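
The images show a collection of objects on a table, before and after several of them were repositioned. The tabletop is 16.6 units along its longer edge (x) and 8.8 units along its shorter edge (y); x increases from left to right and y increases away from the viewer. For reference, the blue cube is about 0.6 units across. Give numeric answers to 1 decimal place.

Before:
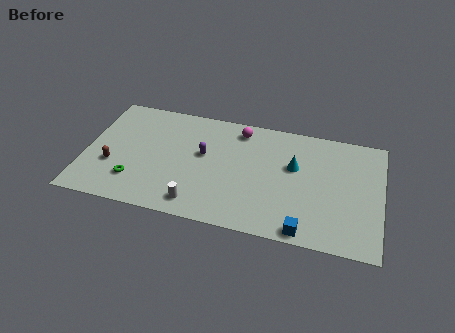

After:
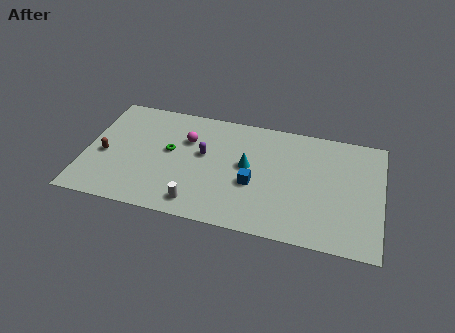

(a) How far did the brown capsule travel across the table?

0.9

The brown capsule moved from about (1.6, 3.1) to (1.1, 3.8), a distance of √(0.5² + 0.7²) ≈ 0.9.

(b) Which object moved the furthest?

the blue cube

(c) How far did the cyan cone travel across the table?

2.7

From (11.7, 5.4) to (9.1, 4.8), the cyan cone covered √(2.6² + 0.6²) ≈ 2.7 units.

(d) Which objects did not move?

the purple capsule and the white cylinder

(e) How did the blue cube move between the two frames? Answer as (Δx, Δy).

(-3.0, 2.7)

The blue cube started near (12.5, 0.8) and ended near (9.5, 3.5).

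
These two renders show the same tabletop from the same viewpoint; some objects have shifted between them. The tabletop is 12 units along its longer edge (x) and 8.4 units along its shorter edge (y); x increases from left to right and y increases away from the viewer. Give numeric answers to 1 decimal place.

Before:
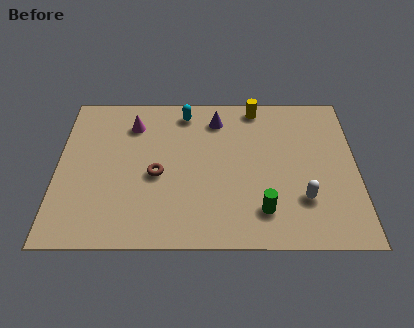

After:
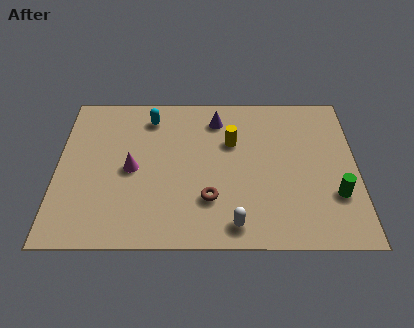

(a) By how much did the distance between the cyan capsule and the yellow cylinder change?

+0.7

Before: roughly 2.9 units apart; after: 3.6. That's 0.7 units further apart.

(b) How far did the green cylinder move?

3.0

The green cylinder moved from about (8.2, 1.8) to (11.1, 2.6), a distance of √(2.9² + 0.8²) ≈ 3.0.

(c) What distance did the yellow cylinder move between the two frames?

2.2

From (8.0, 7.5) to (7.0, 5.5), the yellow cylinder covered √(1.0² + 2.0²) ≈ 2.2 units.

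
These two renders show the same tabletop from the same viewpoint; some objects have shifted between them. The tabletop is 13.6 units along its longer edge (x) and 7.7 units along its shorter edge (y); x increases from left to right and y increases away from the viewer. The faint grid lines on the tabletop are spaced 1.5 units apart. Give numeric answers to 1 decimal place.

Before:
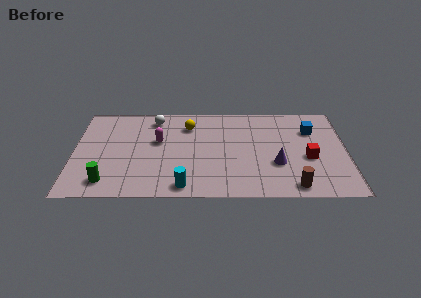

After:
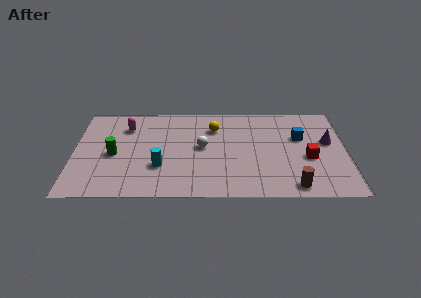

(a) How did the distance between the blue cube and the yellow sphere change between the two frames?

-1.8

The distance was about 6.2 in the first image and 4.4 in the second, so they moved 1.8 units closer together.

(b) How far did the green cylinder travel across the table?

2.2

The green cylinder moved from about (1.7, 1.3) to (2.0, 3.5), a distance of √(0.3² + 2.2²) ≈ 2.2.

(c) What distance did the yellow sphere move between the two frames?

1.3

The yellow sphere was near (5.7, 5.9) before and (7.0, 5.7) after, so it travelled √(1.3² + 0.2²) ≈ 1.3 units.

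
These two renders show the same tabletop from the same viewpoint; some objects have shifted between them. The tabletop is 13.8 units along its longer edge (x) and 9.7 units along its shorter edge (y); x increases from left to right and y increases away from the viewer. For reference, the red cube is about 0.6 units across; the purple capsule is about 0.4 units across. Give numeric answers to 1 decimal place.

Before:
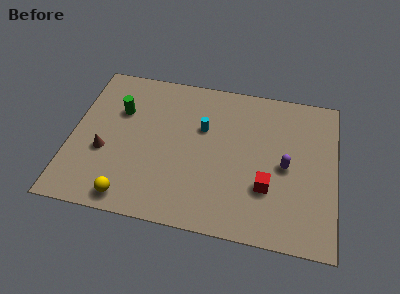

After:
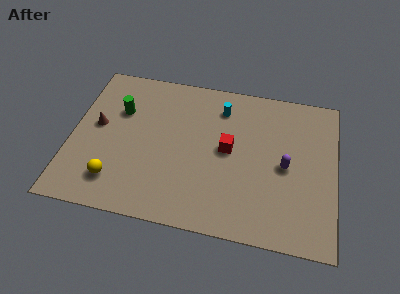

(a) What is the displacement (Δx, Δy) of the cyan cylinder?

(0.9, 1.5)

The cyan cylinder started near (6.8, 6.2) and ended near (7.7, 7.7).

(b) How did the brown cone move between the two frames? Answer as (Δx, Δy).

(-0.5, 1.6)

The brown cone started near (1.8, 3.7) and ended near (1.3, 5.3).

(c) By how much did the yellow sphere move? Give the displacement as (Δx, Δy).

(-0.8, 0.9)

The yellow sphere was at about (3.3, 1.1) and moved to about (2.5, 2.0).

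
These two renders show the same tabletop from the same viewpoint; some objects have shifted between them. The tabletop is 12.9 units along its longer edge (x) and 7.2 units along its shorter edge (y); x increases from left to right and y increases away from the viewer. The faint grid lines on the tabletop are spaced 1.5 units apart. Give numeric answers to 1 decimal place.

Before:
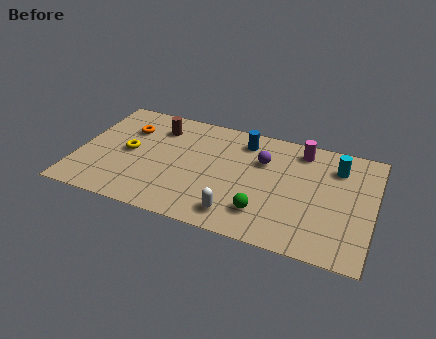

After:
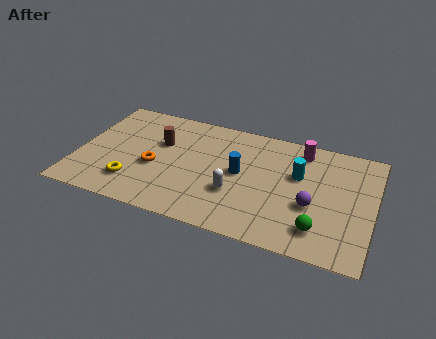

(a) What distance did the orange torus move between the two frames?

2.5

The orange torus was near (2.0, 5.1) before and (3.4, 3.0) after, so it travelled √(1.4² + 2.1²) ≈ 2.5 units.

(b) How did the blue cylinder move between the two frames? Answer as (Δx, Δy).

(0.0, -2.1)

From the two frames, the blue cylinder sits at roughly (7.1, 5.9) before and (7.1, 3.8) after.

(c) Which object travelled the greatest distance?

the purple sphere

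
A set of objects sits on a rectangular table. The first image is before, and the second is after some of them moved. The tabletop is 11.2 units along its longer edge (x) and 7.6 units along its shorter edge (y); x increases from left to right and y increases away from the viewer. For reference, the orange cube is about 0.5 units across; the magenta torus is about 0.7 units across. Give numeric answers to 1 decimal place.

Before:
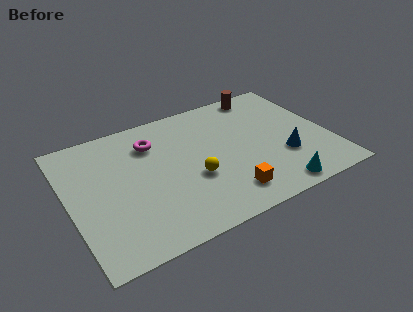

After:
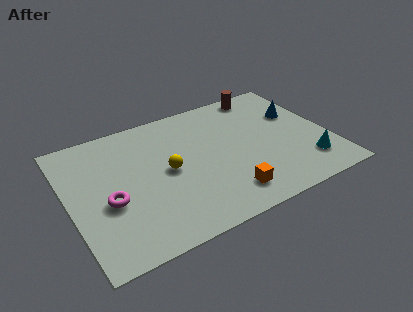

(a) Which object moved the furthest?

the magenta torus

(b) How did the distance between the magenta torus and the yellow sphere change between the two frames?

-0.4

Before: roughly 3.1 units apart; after: 2.7. That's 0.4 units closer together.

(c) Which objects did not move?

the orange cube and the brown cylinder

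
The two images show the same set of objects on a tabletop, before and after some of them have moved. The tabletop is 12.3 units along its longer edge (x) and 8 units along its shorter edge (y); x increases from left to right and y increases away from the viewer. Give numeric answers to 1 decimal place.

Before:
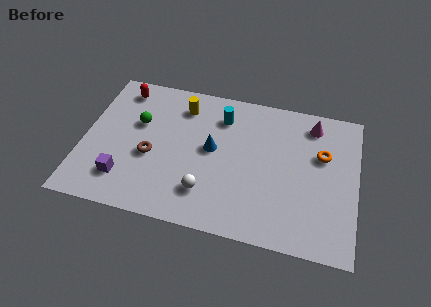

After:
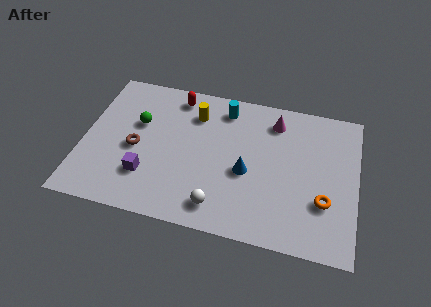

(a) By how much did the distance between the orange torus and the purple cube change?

-1.4

The distance was about 9.3 in the first image and 7.9 in the second, so they moved 1.4 units closer together.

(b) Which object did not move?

the green sphere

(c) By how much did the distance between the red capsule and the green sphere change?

+0.5

The distance was about 2.0 in the first image and 2.5 in the second, so they moved 0.5 units further apart.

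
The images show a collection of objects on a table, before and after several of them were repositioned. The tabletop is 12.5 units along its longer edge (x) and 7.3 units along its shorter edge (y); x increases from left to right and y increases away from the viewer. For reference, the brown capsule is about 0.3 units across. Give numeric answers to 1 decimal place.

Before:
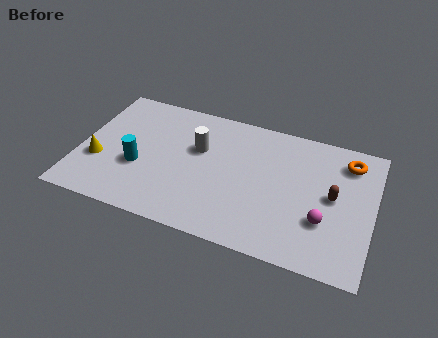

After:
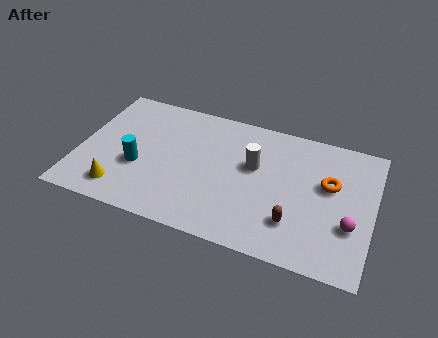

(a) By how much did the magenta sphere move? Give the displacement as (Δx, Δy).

(1.1, 0.1)

From the two frames, the magenta sphere sits at roughly (10.5, 2.4) before and (11.6, 2.5) after.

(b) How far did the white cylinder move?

2.4

From (5.0, 4.6) to (7.4, 4.4), the white cylinder covered √(2.4² + 0.2²) ≈ 2.4 units.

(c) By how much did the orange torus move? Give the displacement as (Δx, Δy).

(-0.7, -1.5)

The orange torus started near (11.3, 5.9) and ended near (10.6, 4.4).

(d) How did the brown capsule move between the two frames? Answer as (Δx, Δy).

(-1.5, -1.9)

The brown capsule started near (10.8, 3.8) and ended near (9.3, 1.9).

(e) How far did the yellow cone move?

1.7

The yellow cone moved from about (0.9, 2.6) to (2.0, 1.3), a distance of √(1.1² + 1.3²) ≈ 1.7.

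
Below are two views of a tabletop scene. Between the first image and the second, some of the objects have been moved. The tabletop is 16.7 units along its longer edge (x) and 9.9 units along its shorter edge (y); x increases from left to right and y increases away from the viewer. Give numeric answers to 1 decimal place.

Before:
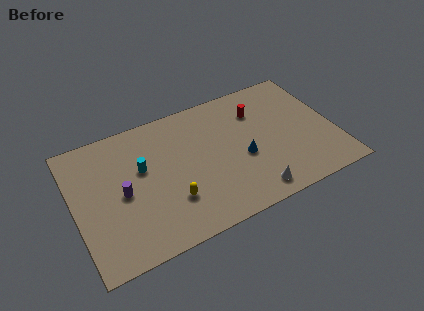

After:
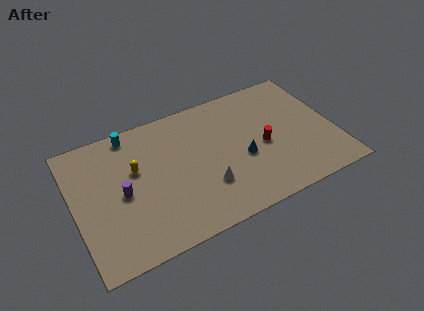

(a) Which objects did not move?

the blue cone and the purple cylinder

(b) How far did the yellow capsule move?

3.7

The yellow capsule was near (5.9, 2.9) before and (4.0, 6.1) after, so it travelled √(1.9² + 3.2²) ≈ 3.7 units.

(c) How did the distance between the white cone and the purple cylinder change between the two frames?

-3.1

They were about 8.6 units apart before and 5.5 after — 3.1 units closer together.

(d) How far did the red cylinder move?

2.8

The red cylinder moved from about (12.1, 7.3) to (12.1, 4.5), a distance of √(0.0² + 2.8²) ≈ 2.8.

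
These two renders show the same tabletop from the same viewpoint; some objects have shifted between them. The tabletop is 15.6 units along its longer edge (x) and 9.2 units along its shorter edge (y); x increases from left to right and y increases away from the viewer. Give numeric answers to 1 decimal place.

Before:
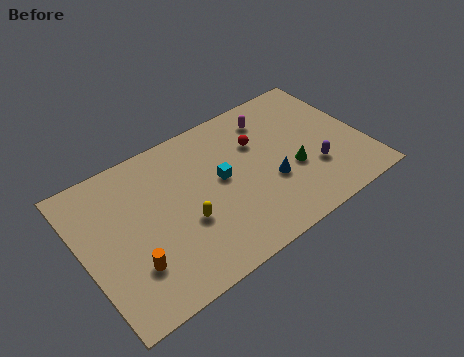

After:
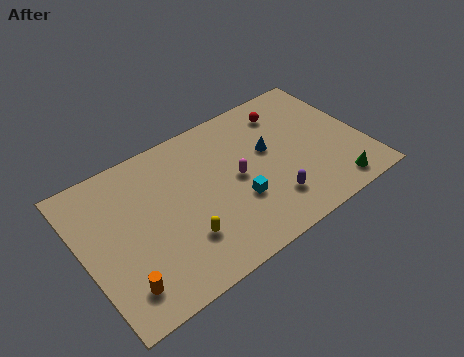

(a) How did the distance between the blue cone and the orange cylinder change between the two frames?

+1.7

Before: roughly 7.9 units apart; after: 9.6. That's 1.7 units further apart.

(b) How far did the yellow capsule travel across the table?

0.9

The yellow capsule was near (5.4, 3.5) before and (5.1, 2.6) after, so it travelled √(0.3² + 0.9²) ≈ 0.9 units.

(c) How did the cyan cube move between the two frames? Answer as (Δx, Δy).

(0.6, -1.8)

The cyan cube was at about (7.7, 5.0) and moved to about (8.3, 3.2).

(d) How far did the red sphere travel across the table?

2.2

The red sphere was near (10.0, 6.2) before and (11.9, 7.4) after, so it travelled √(1.9² + 1.2²) ≈ 2.2 units.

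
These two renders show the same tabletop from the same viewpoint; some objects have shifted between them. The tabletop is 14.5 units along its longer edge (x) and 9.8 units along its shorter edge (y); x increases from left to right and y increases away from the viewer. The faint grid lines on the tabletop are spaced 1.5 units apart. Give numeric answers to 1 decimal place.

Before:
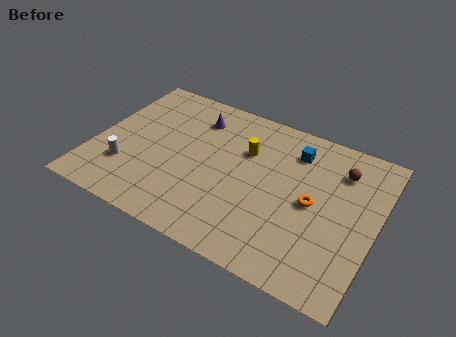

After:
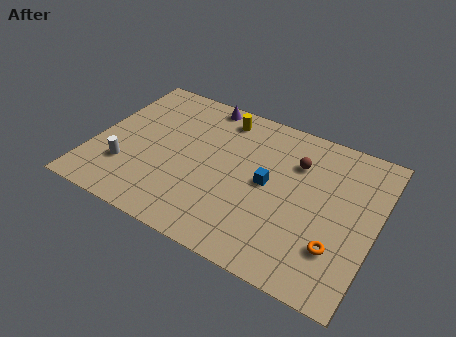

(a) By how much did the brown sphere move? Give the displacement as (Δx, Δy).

(-2.2, -0.5)

From the two frames, the brown sphere sits at roughly (12.4, 7.5) before and (10.2, 7.0) after.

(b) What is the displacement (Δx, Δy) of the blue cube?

(-1.0, -2.7)

From the two frames, the blue cube sits at roughly (10.0, 7.7) before and (9.0, 5.0) after.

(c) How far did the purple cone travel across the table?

1.2

The purple cone was near (4.8, 7.7) before and (5.0, 8.9) after, so it travelled √(0.2² + 1.2²) ≈ 1.2 units.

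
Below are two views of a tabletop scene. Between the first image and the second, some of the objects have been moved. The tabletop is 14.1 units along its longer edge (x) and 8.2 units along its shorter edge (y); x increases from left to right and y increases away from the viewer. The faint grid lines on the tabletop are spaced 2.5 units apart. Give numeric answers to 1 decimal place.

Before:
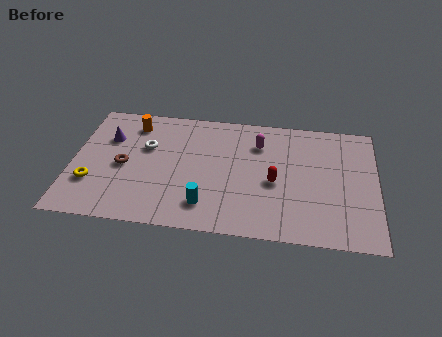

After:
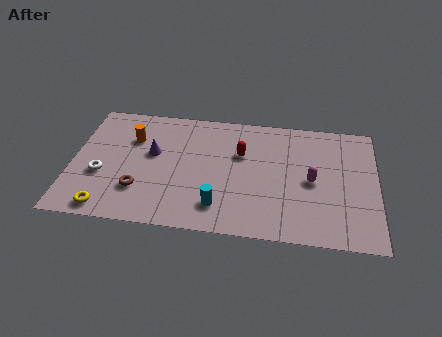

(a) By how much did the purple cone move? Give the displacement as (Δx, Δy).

(2.1, -0.8)

From the two frames, the purple cone sits at roughly (1.6, 5.6) before and (3.7, 4.8) after.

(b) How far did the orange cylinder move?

1.0

From (2.7, 6.7) to (2.7, 5.7), the orange cylinder covered √(0.0² + 1.0²) ≈ 1.0 units.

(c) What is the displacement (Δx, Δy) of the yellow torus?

(0.8, -1.6)

The yellow torus started near (1.0, 2.5) and ended near (1.8, 0.9).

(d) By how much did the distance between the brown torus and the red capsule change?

-1.5

Before: roughly 7.0 units apart; after: 5.5. That's 1.5 units closer together.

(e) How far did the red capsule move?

2.3

The red capsule was near (9.4, 3.6) before and (7.8, 5.3) after, so it travelled √(1.6² + 1.7²) ≈ 2.3 units.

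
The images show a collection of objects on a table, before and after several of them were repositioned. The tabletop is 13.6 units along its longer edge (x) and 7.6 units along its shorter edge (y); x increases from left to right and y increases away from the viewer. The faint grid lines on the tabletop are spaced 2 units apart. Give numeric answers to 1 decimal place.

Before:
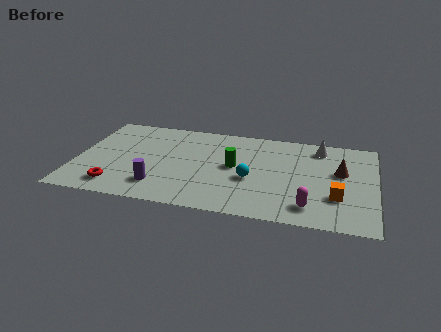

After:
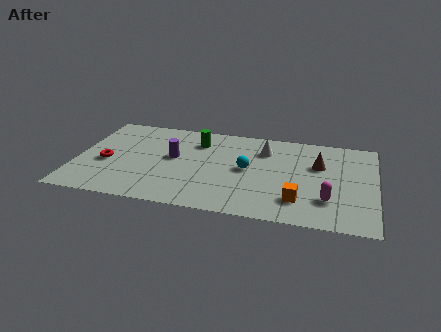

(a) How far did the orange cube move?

1.8

The orange cube was near (11.9, 2.4) before and (10.2, 1.8) after, so it travelled √(1.7² + 0.6²) ≈ 1.8 units.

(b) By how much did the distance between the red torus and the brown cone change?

-0.8

The distance was about 10.5 in the first image and 9.7 in the second, so they moved 0.8 units closer together.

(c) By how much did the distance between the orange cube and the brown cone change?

+1.1

Before: roughly 2.1 units apart; after: 3.2. That's 1.1 units further apart.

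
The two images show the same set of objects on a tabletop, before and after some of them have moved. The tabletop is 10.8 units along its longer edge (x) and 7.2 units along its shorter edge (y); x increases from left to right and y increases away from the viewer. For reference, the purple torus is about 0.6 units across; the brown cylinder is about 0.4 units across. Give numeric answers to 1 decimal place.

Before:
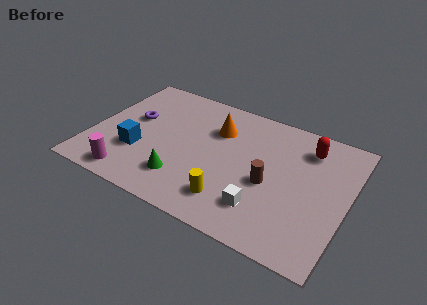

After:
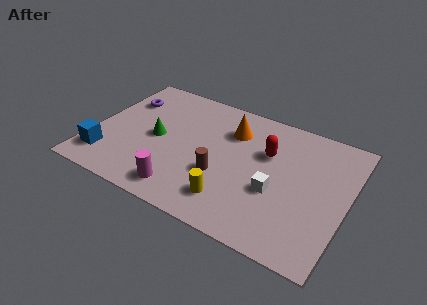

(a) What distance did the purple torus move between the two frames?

1.2

The purple torus was near (1.6, 4.2) before and (1.0, 5.2) after, so it travelled √(0.6² + 1.0²) ≈ 1.2 units.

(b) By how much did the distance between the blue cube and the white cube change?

+1.8

The distance was about 5.4 in the first image and 7.2 in the second, so they moved 1.8 units further apart.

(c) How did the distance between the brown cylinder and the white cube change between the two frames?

+0.9

They were about 1.4 units apart before and 2.3 after — 0.9 units further apart.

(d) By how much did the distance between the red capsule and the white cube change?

-2.2

Before: roughly 4.2 units apart; after: 2.0. That's 2.2 units closer together.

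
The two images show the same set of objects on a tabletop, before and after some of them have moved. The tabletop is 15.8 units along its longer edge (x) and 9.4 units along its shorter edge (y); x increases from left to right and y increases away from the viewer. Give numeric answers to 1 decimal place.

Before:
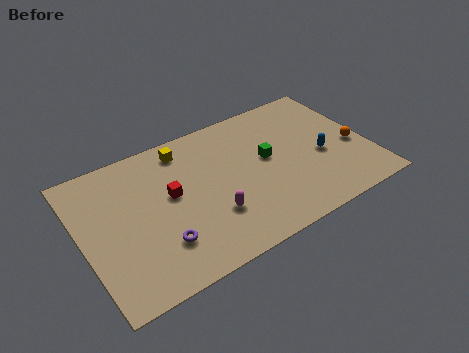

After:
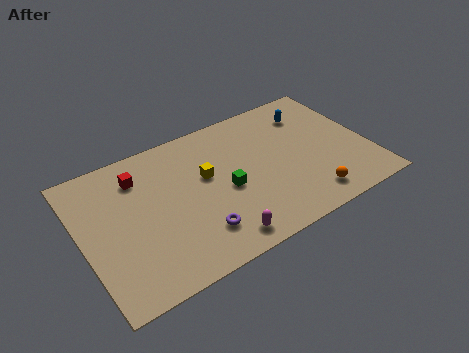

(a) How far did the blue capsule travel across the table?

3.3

The blue capsule was near (13.2, 4.0) before and (13.1, 7.3) after, so it travelled √(0.1² + 3.3²) ≈ 3.3 units.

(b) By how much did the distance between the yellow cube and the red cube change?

+1.0

Before: roughly 2.9 units apart; after: 3.9. That's 1.0 units further apart.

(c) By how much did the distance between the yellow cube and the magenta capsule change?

-0.8

The distance was about 5.2 in the first image and 4.4 in the second, so they moved 0.8 units closer together.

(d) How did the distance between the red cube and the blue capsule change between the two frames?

+1.3

The distance was about 8.4 in the first image and 9.7 in the second, so they moved 1.3 units further apart.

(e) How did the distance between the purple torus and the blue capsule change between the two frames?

-0.6

Before: roughly 9.4 units apart; after: 8.8. That's 0.6 units closer together.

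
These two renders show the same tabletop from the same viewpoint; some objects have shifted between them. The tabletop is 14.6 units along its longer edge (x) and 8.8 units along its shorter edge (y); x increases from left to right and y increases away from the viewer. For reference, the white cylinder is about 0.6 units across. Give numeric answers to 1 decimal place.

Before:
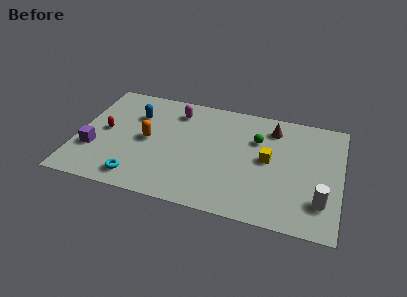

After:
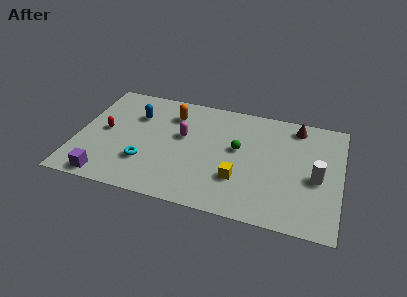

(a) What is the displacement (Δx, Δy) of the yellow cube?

(-1.5, -1.9)

The yellow cube started near (10.6, 4.6) and ended near (9.1, 2.7).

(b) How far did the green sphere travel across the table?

1.4

The green sphere moved from about (9.9, 6.0) to (8.9, 5.0), a distance of √(1.0² + 1.0²) ≈ 1.4.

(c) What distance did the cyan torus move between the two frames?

1.3

The cyan torus was near (3.6, 1.3) before and (3.9, 2.6) after, so it travelled √(0.3² + 1.3²) ≈ 1.3 units.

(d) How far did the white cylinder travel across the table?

1.7

The white cylinder moved from about (13.6, 2.2) to (13.3, 3.9), a distance of √(0.3² + 1.7²) ≈ 1.7.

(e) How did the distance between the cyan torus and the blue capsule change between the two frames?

-1.2

Before: roughly 4.9 units apart; after: 3.7. That's 1.2 units closer together.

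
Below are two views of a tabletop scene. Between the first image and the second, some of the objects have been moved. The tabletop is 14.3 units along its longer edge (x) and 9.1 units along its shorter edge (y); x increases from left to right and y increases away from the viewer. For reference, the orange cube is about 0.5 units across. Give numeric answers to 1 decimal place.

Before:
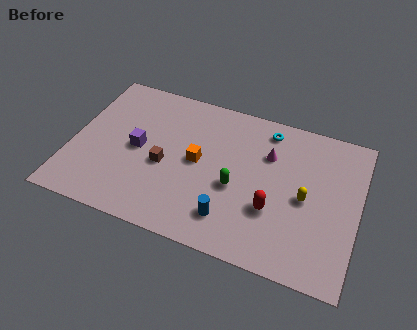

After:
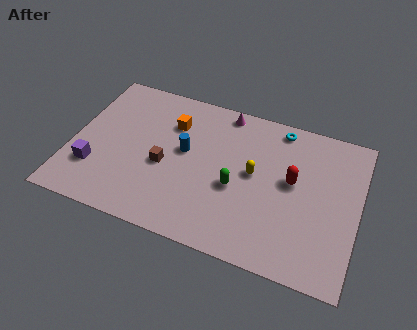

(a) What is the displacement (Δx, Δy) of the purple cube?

(-2.0, -1.9)

The purple cube started near (3.3, 4.5) and ended near (1.3, 2.6).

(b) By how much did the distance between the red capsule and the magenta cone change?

+1.6

They were about 3.2 units apart before and 4.8 after — 1.6 units further apart.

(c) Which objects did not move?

the brown cube and the green capsule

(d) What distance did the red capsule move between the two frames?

2.2

From (10.2, 3.1) to (11.0, 5.1), the red capsule covered √(0.8² + 2.0²) ≈ 2.2 units.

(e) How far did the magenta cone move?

3.1

The magenta cone was near (9.7, 6.3) before and (7.3, 8.2) after, so it travelled √(2.4² + 1.9²) ≈ 3.1 units.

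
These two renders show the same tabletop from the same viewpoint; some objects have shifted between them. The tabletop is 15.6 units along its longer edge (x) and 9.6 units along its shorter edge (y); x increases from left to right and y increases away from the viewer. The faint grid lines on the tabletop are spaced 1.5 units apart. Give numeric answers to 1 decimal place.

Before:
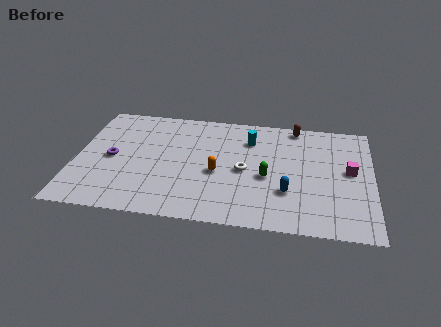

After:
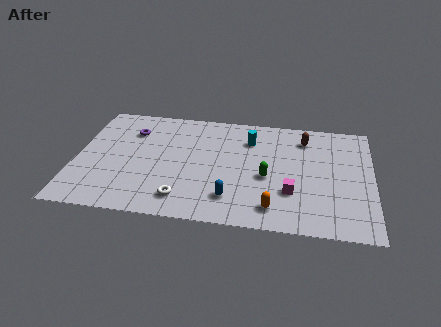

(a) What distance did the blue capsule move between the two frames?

3.0

The blue capsule moved from about (11.2, 3.0) to (8.3, 2.1), a distance of √(2.9² + 0.9²) ≈ 3.0.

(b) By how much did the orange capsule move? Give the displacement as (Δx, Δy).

(3.0, -2.5)

From the two frames, the orange capsule sits at roughly (7.5, 4.1) before and (10.5, 1.6) after.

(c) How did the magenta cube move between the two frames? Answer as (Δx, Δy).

(-3.0, -2.2)

The magenta cube started near (14.4, 5.2) and ended near (11.4, 3.0).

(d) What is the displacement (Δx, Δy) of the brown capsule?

(0.5, -1.0)

The brown capsule started near (11.5, 8.7) and ended near (12.0, 7.7).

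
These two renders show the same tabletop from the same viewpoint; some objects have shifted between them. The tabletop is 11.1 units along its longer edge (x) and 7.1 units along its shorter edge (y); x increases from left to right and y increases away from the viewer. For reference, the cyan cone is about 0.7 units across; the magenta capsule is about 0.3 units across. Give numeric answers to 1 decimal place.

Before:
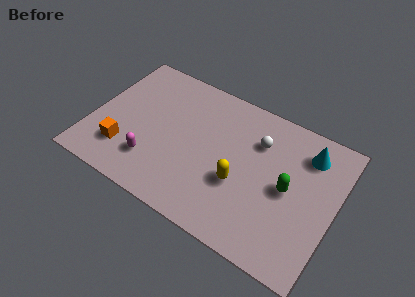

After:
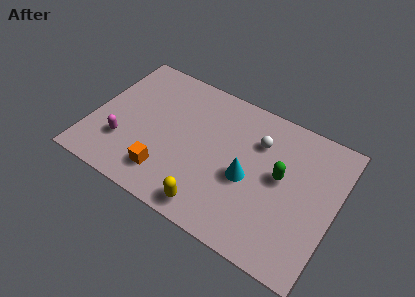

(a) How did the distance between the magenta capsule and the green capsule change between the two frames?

+1.0

Before: roughly 6.2 units apart; after: 7.2. That's 1.0 units further apart.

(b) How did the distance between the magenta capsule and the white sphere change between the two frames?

+1.0

Before: roughly 5.5 units apart; after: 6.5. That's 1.0 units further apart.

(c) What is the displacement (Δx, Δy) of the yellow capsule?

(-1.0, -1.8)

The yellow capsule started near (6.9, 2.7) and ended near (5.9, 0.9).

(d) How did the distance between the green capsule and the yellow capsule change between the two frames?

+1.8

Before: roughly 2.2 units apart; after: 4.0. That's 1.8 units further apart.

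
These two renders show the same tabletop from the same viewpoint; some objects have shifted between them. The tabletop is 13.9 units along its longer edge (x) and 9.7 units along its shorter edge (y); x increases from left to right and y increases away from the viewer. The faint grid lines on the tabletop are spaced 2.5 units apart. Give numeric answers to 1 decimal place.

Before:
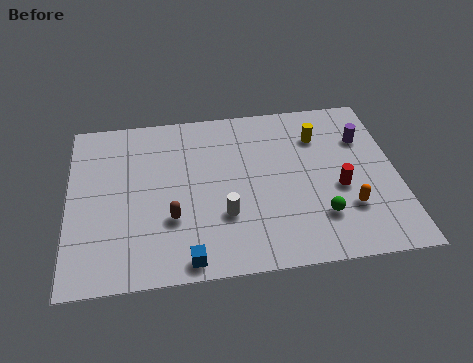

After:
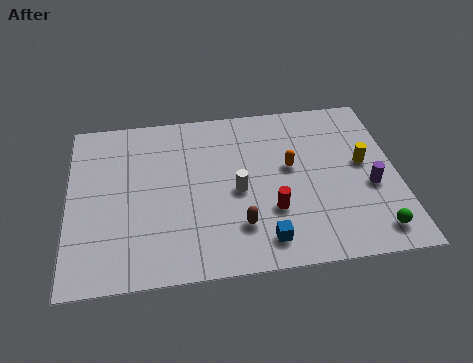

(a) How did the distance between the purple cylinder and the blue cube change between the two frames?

-4.5

Before: roughly 9.7 units apart; after: 5.2. That's 4.5 units closer together.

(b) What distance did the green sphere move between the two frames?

2.5

The green sphere was near (10.5, 2.5) before and (12.7, 1.4) after, so it travelled √(2.2² + 1.1²) ≈ 2.5 units.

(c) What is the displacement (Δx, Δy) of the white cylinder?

(0.6, 1.3)

From the two frames, the white cylinder sits at roughly (6.5, 3.1) before and (7.1, 4.4) after.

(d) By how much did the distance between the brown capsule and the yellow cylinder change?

-1.4

They were about 7.5 units apart before and 6.1 after — 1.4 units closer together.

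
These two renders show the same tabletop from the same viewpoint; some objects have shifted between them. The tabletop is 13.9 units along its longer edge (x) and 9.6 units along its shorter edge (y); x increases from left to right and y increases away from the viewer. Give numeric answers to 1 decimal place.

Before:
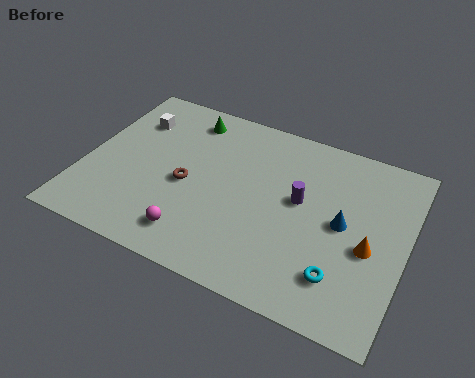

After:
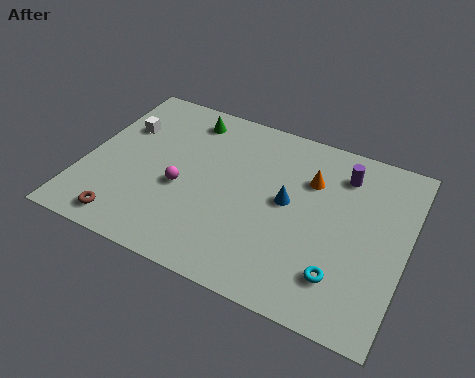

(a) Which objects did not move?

the green cone and the cyan torus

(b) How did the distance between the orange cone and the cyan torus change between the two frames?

+2.7

They were about 2.1 units apart before and 4.8 after — 2.7 units further apart.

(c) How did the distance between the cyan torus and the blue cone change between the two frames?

+1.2

The distance was about 2.7 in the first image and 3.9 in the second, so they moved 1.2 units further apart.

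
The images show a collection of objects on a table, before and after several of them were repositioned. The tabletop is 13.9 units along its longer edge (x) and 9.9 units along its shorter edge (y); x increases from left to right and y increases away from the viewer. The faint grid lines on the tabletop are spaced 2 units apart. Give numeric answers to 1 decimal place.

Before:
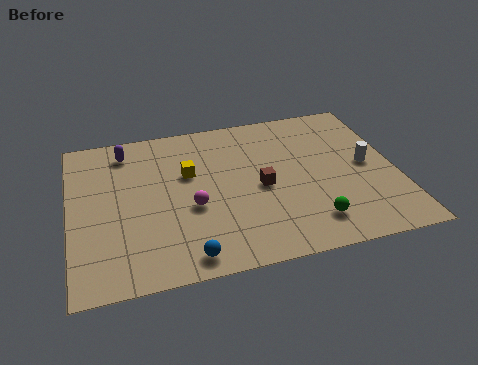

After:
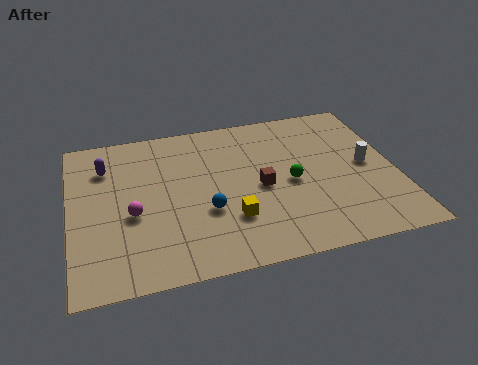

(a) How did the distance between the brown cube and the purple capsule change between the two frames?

+0.4

The distance was about 6.7 in the first image and 7.1 in the second, so they moved 0.4 units further apart.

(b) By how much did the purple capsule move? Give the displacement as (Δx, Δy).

(-0.9, -0.9)

The purple capsule was at about (2.5, 8.3) and moved to about (1.6, 7.4).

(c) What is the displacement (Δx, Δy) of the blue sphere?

(1.0, 2.5)

From the two frames, the blue sphere sits at roughly (4.7, 1.1) before and (5.7, 3.6) after.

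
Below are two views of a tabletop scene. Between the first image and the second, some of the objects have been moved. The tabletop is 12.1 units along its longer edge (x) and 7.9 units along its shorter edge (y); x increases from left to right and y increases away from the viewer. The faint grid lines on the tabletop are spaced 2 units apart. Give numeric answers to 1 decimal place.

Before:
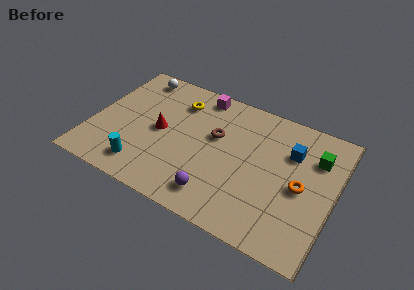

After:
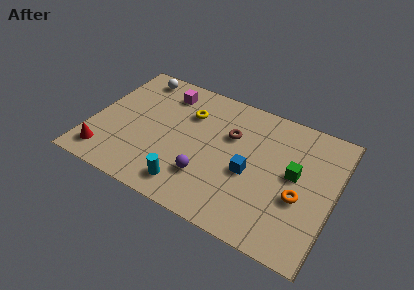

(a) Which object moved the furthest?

the red cone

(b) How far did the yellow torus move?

0.8

The yellow torus moved from about (4.0, 6.1) to (4.6, 5.6), a distance of √(0.6² + 0.5²) ≈ 0.8.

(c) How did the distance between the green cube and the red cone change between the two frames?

+1.8

They were about 7.8 units apart before and 9.6 after — 1.8 units further apart.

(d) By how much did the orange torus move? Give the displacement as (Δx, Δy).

(0.0, -0.6)

The orange torus was at about (10.5, 3.7) and moved to about (10.5, 3.1).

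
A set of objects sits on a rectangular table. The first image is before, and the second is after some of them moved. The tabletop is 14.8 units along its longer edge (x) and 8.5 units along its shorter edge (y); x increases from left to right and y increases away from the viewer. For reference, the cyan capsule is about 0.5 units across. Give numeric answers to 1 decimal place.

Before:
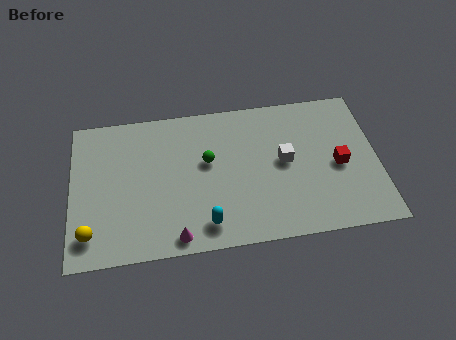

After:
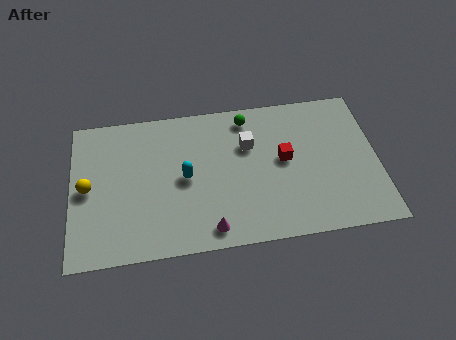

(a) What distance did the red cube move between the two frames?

2.7

The red cube was near (12.9, 3.9) before and (10.3, 4.6) after, so it travelled √(2.6² + 0.7²) ≈ 2.7 units.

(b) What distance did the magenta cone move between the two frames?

1.6

The magenta cone moved from about (5.0, 0.9) to (6.6, 1.1), a distance of √(1.6² + 0.2²) ≈ 1.6.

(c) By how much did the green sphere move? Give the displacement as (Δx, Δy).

(2.0, 2.3)

The green sphere started near (6.6, 5.0) and ended near (8.6, 7.3).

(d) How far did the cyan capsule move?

2.9

The cyan capsule moved from about (6.4, 1.4) to (5.5, 4.2), a distance of √(0.9² + 2.8²) ≈ 2.9.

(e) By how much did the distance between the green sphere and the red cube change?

-3.2

They were about 6.4 units apart before and 3.2 after — 3.2 units closer together.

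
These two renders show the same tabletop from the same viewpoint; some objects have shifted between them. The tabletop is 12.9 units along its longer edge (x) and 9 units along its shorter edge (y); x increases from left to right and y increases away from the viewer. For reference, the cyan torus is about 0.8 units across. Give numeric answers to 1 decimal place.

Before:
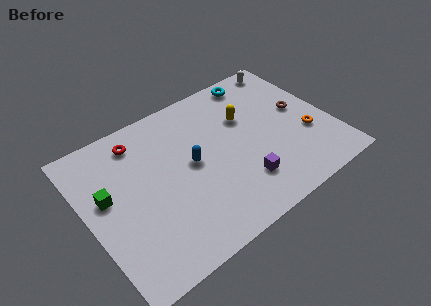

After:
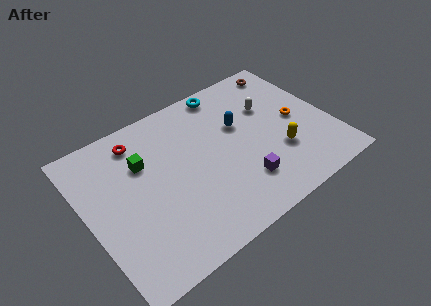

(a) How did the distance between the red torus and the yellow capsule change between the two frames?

+2.4

They were about 5.7 units apart before and 8.1 after — 2.4 units further apart.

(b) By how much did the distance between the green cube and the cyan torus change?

-3.8

They were about 9.1 units apart before and 5.3 after — 3.8 units closer together.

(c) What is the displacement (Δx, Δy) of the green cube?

(2.1, 0.9)

The green cube started near (1.1, 5.2) and ended near (3.2, 6.1).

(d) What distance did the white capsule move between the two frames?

2.7

From (11.6, 8.1) to (10.0, 5.9), the white capsule covered √(1.6² + 2.2²) ≈ 2.7 units.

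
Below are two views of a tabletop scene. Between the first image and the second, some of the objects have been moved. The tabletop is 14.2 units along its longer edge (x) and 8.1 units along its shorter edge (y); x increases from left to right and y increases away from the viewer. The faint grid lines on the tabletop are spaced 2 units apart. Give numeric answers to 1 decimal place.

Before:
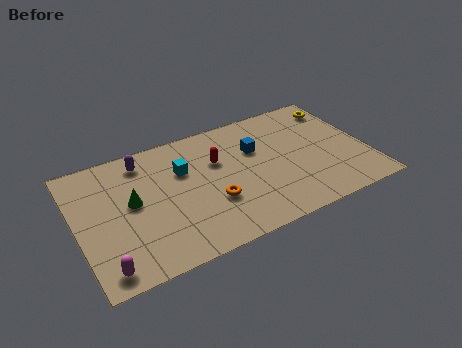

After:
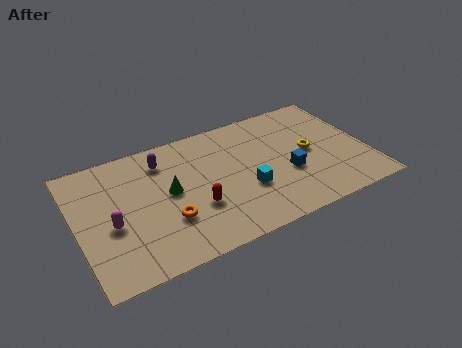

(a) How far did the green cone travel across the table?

1.8

The green cone was near (2.7, 4.4) before and (4.5, 4.3) after, so it travelled √(1.8² + 0.1²) ≈ 1.8 units.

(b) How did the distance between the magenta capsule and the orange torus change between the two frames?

-3.0

The distance was about 5.7 in the first image and 2.7 in the second, so they moved 3.0 units closer together.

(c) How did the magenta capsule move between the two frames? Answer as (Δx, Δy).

(0.6, 2.4)

The magenta capsule was at about (1.0, 1.0) and moved to about (1.6, 3.4).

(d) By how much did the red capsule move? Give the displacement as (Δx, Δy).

(-1.4, -2.5)

The red capsule started near (7.0, 5.3) and ended near (5.6, 2.8).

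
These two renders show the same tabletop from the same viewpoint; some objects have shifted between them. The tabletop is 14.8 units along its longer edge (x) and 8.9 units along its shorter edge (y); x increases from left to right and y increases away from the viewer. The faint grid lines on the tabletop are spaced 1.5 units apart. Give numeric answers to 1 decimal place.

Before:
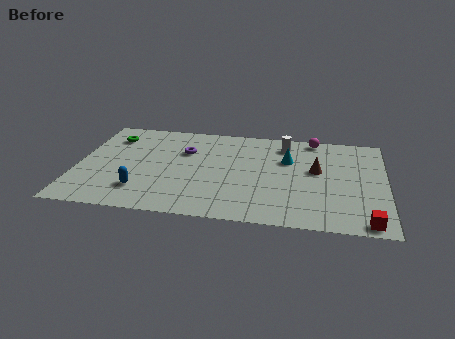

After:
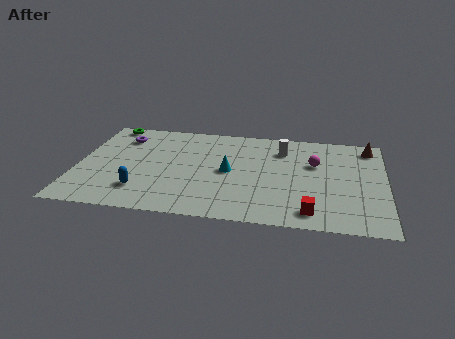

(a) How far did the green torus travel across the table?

1.2

From (1.5, 6.9) to (1.3, 8.1), the green torus covered √(0.2² + 1.2²) ≈ 1.2 units.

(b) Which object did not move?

the blue capsule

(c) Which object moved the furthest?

the brown cone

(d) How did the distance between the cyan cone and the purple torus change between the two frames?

+0.9

Before: roughly 5.0 units apart; after: 5.9. That's 0.9 units further apart.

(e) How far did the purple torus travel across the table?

3.2

The purple torus moved from about (5.1, 6.0) to (2.0, 6.9), a distance of √(3.1² + 0.9²) ≈ 3.2.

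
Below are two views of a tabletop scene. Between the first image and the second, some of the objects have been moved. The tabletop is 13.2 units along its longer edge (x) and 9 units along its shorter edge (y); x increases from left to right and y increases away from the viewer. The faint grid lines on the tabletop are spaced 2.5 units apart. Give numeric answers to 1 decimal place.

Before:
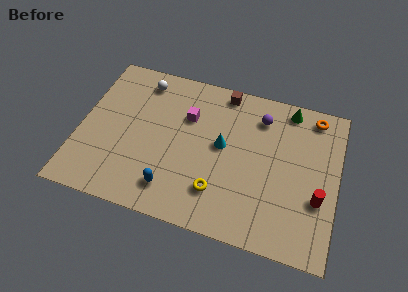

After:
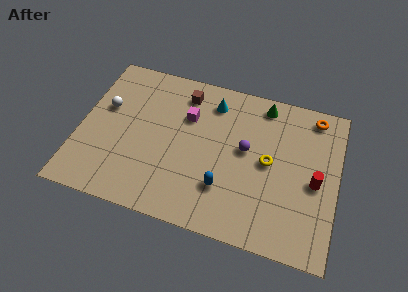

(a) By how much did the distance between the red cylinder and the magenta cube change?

-0.5

The distance was about 7.5 in the first image and 7.0 in the second, so they moved 0.5 units closer together.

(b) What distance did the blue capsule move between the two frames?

2.7

The blue capsule was near (5.0, 1.7) before and (7.6, 2.5) after, so it travelled √(2.6² + 0.8²) ≈ 2.7 units.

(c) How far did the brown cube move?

2.1

From (7.1, 8.1) to (5.1, 7.4), the brown cube covered √(2.0² + 0.7²) ≈ 2.1 units.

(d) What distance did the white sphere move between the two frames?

2.7

The white sphere moved from about (2.9, 7.6) to (1.2, 5.5), a distance of √(1.7² + 2.1²) ≈ 2.7.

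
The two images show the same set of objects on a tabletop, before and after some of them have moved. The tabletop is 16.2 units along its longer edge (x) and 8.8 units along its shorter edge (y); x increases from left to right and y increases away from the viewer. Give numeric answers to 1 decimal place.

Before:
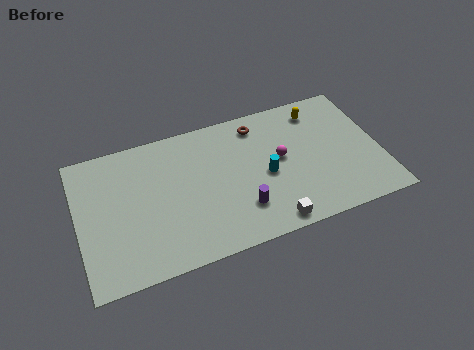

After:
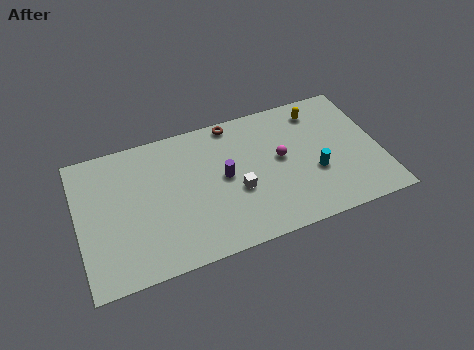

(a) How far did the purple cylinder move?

2.4

The purple cylinder was near (8.5, 2.3) before and (7.8, 4.6) after, so it travelled √(0.7² + 2.3²) ≈ 2.4 units.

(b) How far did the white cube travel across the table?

3.0

The white cube was near (9.9, 0.9) before and (8.4, 3.5) after, so it travelled √(1.5² + 2.6²) ≈ 3.0 units.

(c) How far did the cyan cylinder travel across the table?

2.7

The cyan cylinder was near (10.0, 4.0) before and (12.6, 3.3) after, so it travelled √(2.6² + 0.7²) ≈ 2.7 units.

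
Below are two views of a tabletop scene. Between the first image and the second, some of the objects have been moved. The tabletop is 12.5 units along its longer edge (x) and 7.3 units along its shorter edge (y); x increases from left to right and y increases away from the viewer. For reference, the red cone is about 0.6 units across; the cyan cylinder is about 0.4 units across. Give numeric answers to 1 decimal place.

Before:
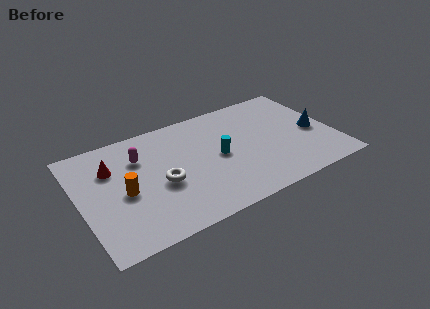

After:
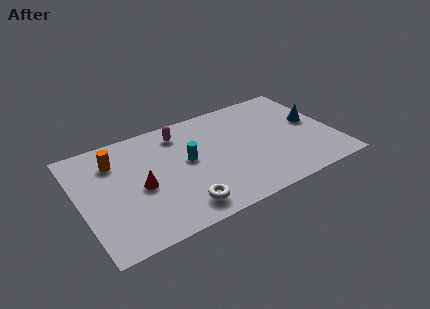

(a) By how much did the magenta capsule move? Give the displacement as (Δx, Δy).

(2.1, 0.8)

The magenta capsule was at about (3.1, 5.2) and moved to about (5.2, 6.0).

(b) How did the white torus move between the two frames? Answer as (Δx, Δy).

(0.7, -1.9)

The white torus started near (3.9, 3.1) and ended near (4.6, 1.2).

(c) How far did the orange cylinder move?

2.2

The orange cylinder was near (2.1, 3.3) before and (1.9, 5.5) after, so it travelled √(0.2² + 2.2²) ≈ 2.2 units.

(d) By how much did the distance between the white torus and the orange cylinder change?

+3.3

They were about 1.8 units apart before and 5.1 after — 3.3 units further apart.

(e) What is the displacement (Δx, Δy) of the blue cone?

(0.0, 0.7)

The blue cone was at about (11.6, 3.3) and moved to about (11.6, 4.0).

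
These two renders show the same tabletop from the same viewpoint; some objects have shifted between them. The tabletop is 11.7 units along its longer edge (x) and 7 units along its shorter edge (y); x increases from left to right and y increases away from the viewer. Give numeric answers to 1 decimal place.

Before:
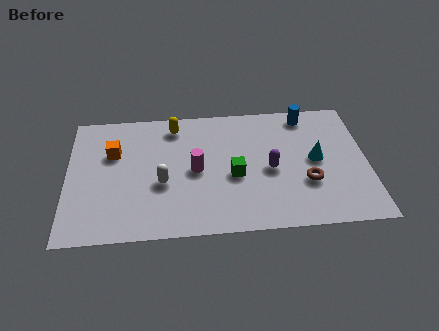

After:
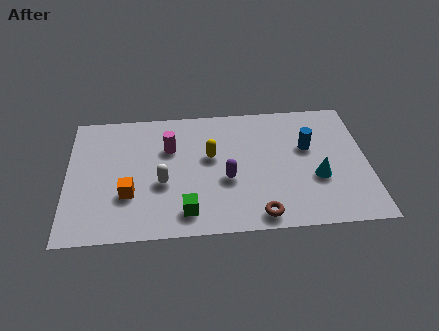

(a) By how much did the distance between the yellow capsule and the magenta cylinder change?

-0.9

They were about 2.6 units apart before and 1.7 after — 0.9 units closer together.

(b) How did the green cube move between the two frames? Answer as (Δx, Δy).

(-1.9, -1.8)

The green cube was at about (6.5, 3.0) and moved to about (4.6, 1.2).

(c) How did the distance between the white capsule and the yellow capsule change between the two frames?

-0.8

Before: roughly 3.1 units apart; after: 2.3. That's 0.8 units closer together.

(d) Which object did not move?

the white capsule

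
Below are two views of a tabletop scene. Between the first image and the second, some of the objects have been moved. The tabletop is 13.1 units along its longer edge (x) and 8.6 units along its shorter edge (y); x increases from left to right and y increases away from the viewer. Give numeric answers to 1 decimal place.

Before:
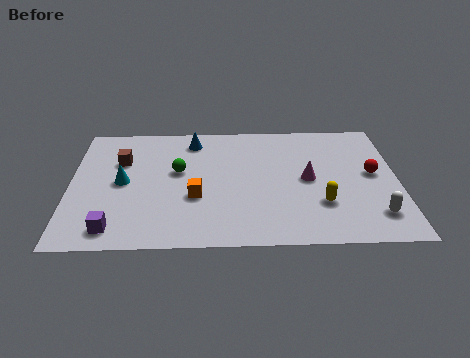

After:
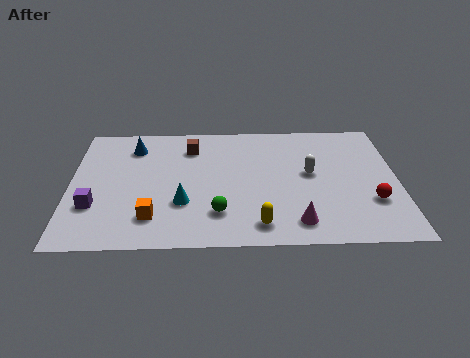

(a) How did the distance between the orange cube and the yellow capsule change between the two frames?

-0.8

Before: roughly 5.0 units apart; after: 4.2. That's 0.8 units closer together.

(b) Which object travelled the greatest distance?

the white capsule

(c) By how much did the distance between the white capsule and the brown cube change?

-5.7

The distance was about 10.9 in the first image and 5.2 in the second, so they moved 5.7 units closer together.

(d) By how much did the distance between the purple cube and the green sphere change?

+0.4

They were about 4.5 units apart before and 4.9 after — 0.4 units further apart.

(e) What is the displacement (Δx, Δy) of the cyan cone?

(2.4, -1.5)

The cyan cone started near (2.1, 4.3) and ended near (4.5, 2.8).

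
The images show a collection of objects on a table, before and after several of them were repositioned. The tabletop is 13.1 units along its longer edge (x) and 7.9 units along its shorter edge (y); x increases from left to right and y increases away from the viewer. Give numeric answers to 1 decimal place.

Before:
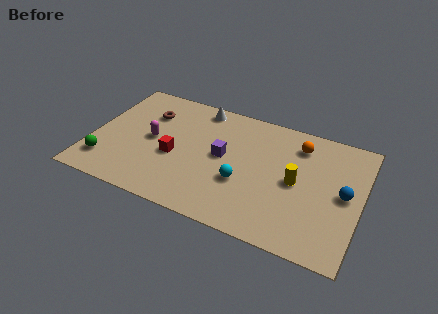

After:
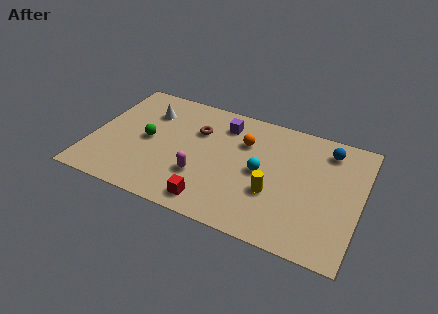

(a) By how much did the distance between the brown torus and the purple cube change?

-2.7

Before: roughly 4.2 units apart; after: 1.5. That's 2.7 units closer together.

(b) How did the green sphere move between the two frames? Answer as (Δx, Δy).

(1.8, 2.2)

The green sphere was at about (0.9, 1.7) and moved to about (2.7, 3.9).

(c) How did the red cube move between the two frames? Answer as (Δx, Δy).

(2.1, -2.2)

From the two frames, the red cube sits at roughly (4.1, 3.3) before and (6.2, 1.1) after.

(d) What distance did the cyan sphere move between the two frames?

1.3

The cyan sphere moved from about (7.5, 2.9) to (8.3, 3.9), a distance of √(0.8² + 1.0²) ≈ 1.3.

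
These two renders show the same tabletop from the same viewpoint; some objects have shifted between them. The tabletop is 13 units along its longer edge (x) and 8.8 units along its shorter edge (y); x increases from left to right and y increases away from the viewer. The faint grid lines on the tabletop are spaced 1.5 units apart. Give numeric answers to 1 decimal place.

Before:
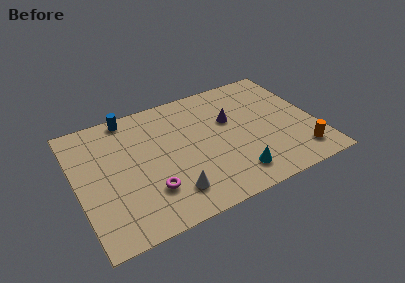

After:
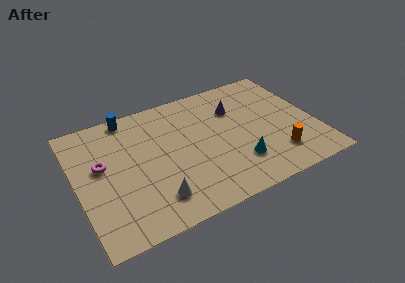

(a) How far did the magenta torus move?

3.5

From (3.7, 2.4) to (1.4, 5.1), the magenta torus covered √(2.3² + 2.7²) ≈ 3.5 units.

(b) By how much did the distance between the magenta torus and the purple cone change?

+1.9

The distance was about 5.7 in the first image and 7.6 in the second, so they moved 1.9 units further apart.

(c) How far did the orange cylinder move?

1.3

The orange cylinder was near (11.8, 1.6) before and (10.6, 2.0) after, so it travelled √(1.2² + 0.4²) ≈ 1.3 units.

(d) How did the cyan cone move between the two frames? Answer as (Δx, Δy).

(0.3, 0.7)

The cyan cone was at about (8.2, 1.6) and moved to about (8.5, 2.3).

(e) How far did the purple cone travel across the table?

0.8

The purple cone was near (8.5, 5.5) before and (8.9, 6.2) after, so it travelled √(0.4² + 0.7²) ≈ 0.8 units.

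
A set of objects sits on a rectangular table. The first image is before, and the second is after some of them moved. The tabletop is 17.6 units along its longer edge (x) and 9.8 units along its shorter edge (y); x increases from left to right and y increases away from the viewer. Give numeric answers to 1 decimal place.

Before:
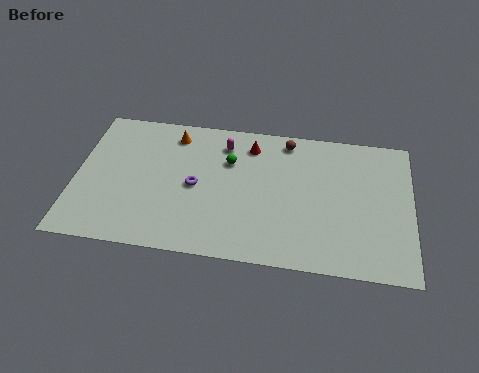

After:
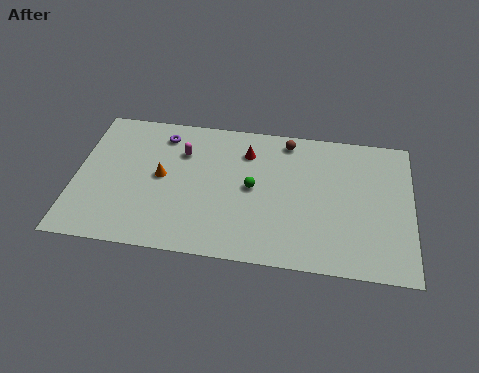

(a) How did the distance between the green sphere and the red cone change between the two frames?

+0.8

Before: roughly 1.7 units apart; after: 2.5. That's 0.8 units further apart.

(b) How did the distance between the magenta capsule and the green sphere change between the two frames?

+3.1

Before: roughly 1.2 units apart; after: 4.3. That's 3.1 units further apart.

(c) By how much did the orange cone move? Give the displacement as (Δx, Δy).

(-0.5, -3.1)

The orange cone was at about (5.0, 8.2) and moved to about (4.5, 5.1).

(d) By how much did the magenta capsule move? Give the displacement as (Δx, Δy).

(-2.2, -0.9)

From the two frames, the magenta capsule sits at roughly (7.7, 7.9) before and (5.5, 7.0) after.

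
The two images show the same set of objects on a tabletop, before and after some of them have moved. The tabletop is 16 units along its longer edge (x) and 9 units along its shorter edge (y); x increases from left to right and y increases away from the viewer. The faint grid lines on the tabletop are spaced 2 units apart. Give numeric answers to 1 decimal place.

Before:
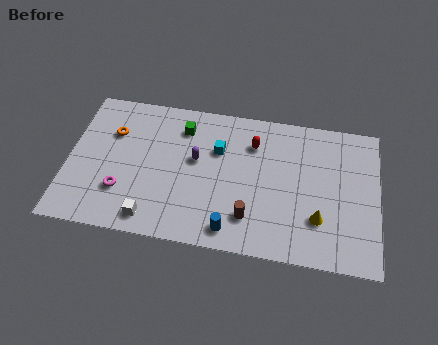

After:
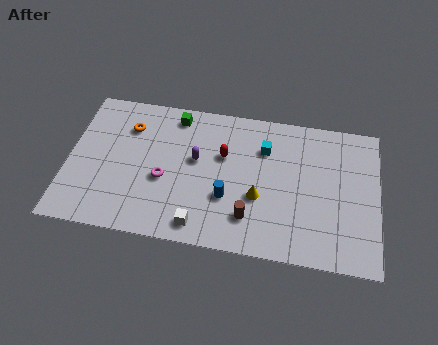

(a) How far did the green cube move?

0.8

The green cube was near (5.8, 7.1) before and (5.4, 7.8) after, so it travelled √(0.4² + 0.7²) ≈ 0.8 units.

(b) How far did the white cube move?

2.5

The white cube moved from about (4.5, 1.2) to (7.0, 1.2), a distance of √(2.5² + 0.0²) ≈ 2.5.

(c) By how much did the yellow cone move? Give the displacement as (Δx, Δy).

(-3.1, 0.8)

The yellow cone started near (13.0, 2.6) and ended near (9.9, 3.4).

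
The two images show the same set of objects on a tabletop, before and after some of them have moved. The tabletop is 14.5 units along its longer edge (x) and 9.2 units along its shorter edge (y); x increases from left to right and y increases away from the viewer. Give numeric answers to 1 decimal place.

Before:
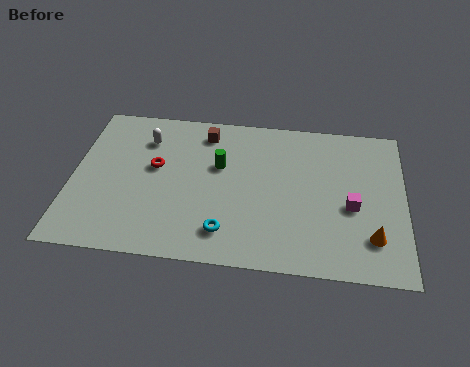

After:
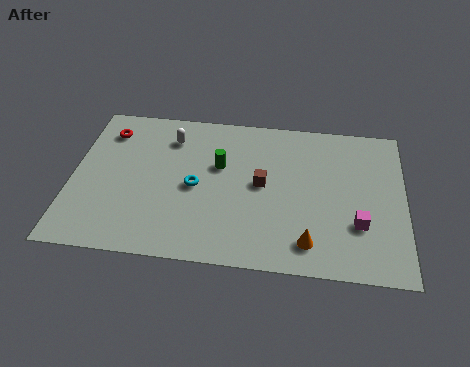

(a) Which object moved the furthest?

the brown cube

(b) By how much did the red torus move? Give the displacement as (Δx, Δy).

(-2.2, 2.0)

The red torus was at about (3.6, 5.3) and moved to about (1.4, 7.3).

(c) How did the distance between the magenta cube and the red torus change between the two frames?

+3.2

Before: roughly 8.7 units apart; after: 11.9. That's 3.2 units further apart.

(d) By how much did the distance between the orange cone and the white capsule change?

-2.7

They were about 11.1 units apart before and 8.4 after — 2.7 units closer together.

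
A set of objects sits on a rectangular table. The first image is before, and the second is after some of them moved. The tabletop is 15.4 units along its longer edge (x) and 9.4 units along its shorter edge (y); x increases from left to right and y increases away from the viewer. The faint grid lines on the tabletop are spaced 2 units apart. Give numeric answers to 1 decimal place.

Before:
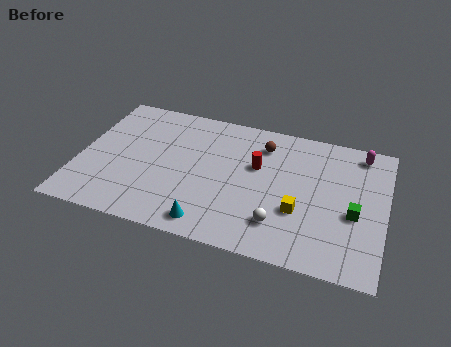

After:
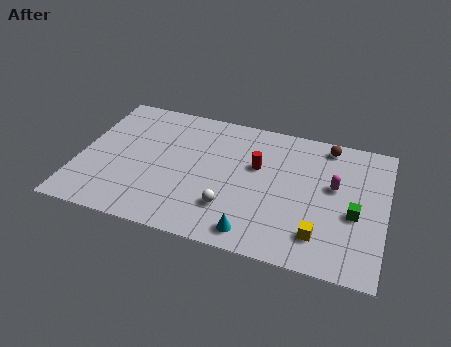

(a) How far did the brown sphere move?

3.3

From (9.1, 7.4) to (12.3, 8.3), the brown sphere covered √(3.2² + 0.9²) ≈ 3.3 units.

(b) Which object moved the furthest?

the brown sphere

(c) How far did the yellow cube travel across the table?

1.7

The yellow cube was near (11.2, 3.3) before and (12.3, 2.0) after, so it travelled √(1.1² + 1.3²) ≈ 1.7 units.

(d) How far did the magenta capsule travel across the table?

3.0

The magenta capsule was near (14.0, 8.2) before and (12.8, 5.5) after, so it travelled √(1.2² + 2.7²) ≈ 3.0 units.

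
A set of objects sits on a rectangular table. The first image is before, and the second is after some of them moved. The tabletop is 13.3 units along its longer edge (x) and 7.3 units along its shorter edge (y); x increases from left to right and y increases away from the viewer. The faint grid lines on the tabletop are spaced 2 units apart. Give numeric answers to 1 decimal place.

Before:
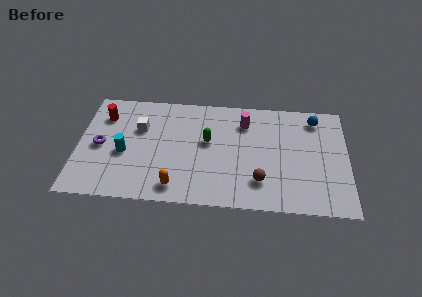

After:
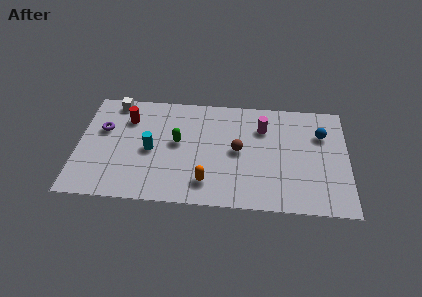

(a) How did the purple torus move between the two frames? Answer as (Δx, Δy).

(0.1, 1.1)

The purple torus was at about (1.1, 3.5) and moved to about (1.2, 4.6).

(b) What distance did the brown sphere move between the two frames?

2.2

The brown sphere was near (9.0, 1.8) before and (7.9, 3.7) after, so it travelled √(1.1² + 1.9²) ≈ 2.2 units.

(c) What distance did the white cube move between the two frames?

2.1

The white cube moved from about (3.0, 4.8) to (1.7, 6.5), a distance of √(1.3² + 1.7²) ≈ 2.1.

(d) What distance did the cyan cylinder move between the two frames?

1.3

The cyan cylinder moved from about (2.3, 3.1) to (3.6, 3.4), a distance of √(1.3² + 0.3²) ≈ 1.3.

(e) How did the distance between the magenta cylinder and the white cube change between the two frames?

+2.2

They were about 5.3 units apart before and 7.5 after — 2.2 units further apart.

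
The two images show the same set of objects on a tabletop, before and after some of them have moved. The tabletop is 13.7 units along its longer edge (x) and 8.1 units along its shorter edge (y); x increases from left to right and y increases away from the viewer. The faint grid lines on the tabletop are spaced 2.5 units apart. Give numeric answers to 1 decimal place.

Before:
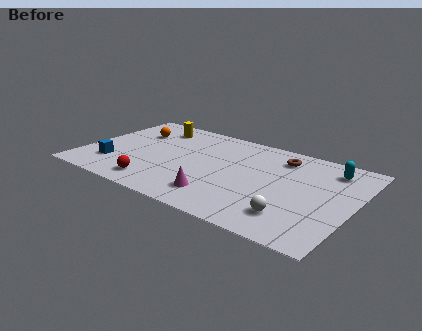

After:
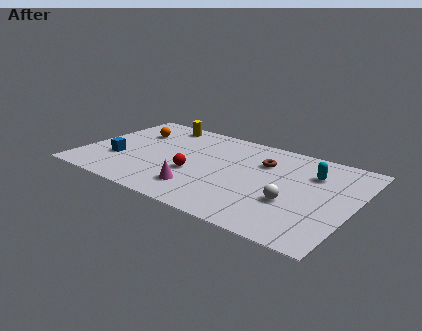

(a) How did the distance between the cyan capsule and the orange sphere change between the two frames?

-0.8

Before: roughly 10.1 units apart; after: 9.3. That's 0.8 units closer together.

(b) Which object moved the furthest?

the red sphere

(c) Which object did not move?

the orange sphere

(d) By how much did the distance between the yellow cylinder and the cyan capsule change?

-0.9

The distance was about 9.2 in the first image and 8.3 in the second, so they moved 0.9 units closer together.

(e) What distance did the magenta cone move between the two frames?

1.0

The magenta cone was near (7.3, 1.7) before and (6.3, 1.8) after, so it travelled √(1.0² + 0.1²) ≈ 1.0 units.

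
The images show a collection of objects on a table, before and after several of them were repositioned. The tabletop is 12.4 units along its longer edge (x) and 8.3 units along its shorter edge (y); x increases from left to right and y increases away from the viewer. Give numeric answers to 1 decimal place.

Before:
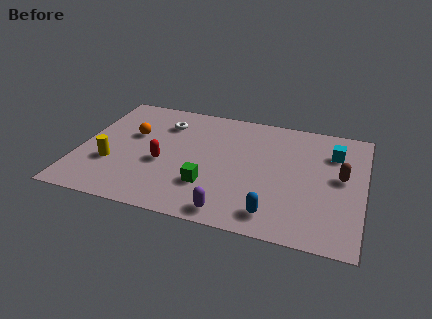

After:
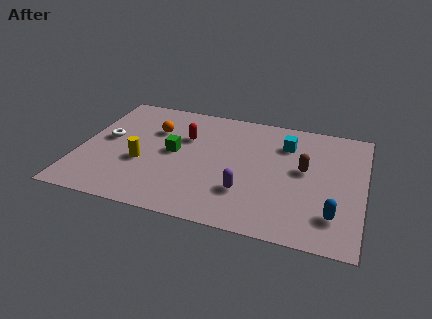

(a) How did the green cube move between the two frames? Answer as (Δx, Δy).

(-1.7, 1.9)

The green cube was at about (5.8, 2.4) and moved to about (4.1, 4.3).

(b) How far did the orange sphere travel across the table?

1.1

From (2.2, 5.1) to (3.1, 5.7), the orange sphere covered √(0.9² + 0.6²) ≈ 1.1 units.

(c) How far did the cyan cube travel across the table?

2.1

The cyan cube moved from about (11.0, 6.1) to (8.9, 6.2), a distance of √(2.1² + 0.1²) ≈ 2.1.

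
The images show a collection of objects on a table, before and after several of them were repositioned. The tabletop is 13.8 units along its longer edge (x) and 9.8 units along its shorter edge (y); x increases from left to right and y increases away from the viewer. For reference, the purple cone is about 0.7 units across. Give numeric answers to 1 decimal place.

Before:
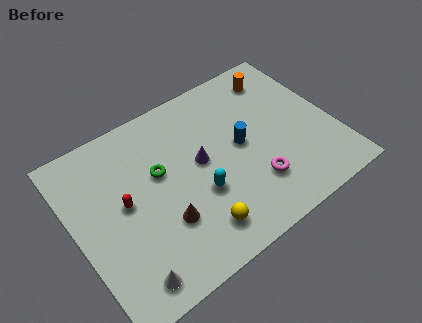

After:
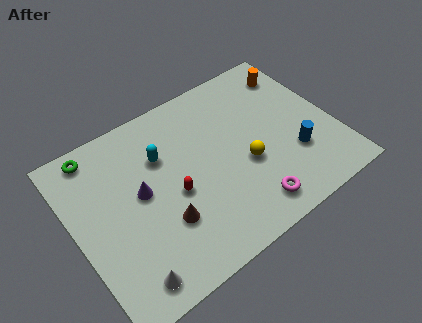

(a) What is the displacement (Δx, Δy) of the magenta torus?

(-0.5, -1.1)

The magenta torus started near (9.1, 2.6) and ended near (8.6, 1.5).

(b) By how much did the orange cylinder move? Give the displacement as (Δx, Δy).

(0.9, -0.2)

The orange cylinder was at about (11.6, 8.1) and moved to about (12.5, 7.9).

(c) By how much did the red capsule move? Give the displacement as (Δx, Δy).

(2.5, -0.9)

The red capsule started near (2.6, 5.2) and ended near (5.1, 4.3).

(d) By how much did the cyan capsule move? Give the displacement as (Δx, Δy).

(-1.4, 3.1)

The cyan capsule was at about (6.3, 3.6) and moved to about (4.9, 6.7).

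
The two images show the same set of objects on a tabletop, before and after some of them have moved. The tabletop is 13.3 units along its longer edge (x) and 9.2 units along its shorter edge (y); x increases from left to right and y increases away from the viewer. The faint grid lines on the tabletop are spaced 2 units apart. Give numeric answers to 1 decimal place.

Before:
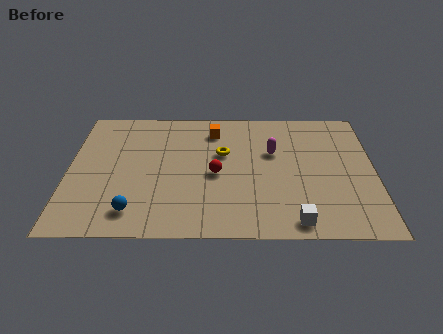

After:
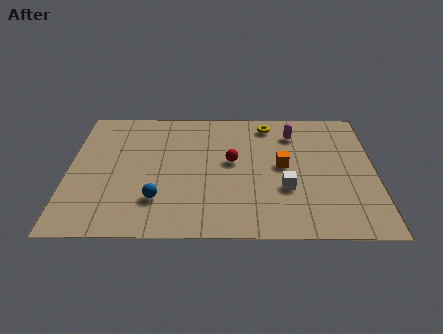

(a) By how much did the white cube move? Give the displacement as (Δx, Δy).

(-0.4, 2.2)

The white cube was at about (9.8, 1.0) and moved to about (9.4, 3.2).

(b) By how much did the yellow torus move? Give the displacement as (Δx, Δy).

(2.0, 2.2)

The yellow torus started near (6.7, 5.7) and ended near (8.7, 7.9).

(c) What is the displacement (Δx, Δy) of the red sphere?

(0.7, 0.9)

The red sphere was at about (6.4, 4.2) and moved to about (7.1, 5.1).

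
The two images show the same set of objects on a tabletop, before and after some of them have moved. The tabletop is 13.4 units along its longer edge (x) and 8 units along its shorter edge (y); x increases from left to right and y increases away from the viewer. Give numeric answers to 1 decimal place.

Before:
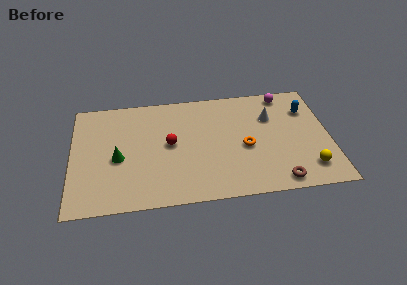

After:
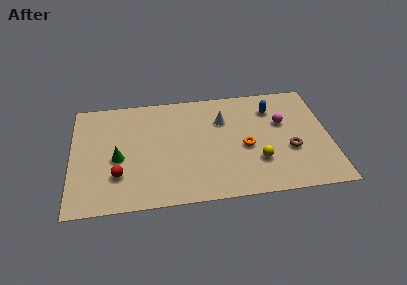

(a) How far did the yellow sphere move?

2.7

From (12.2, 1.6) to (9.6, 2.4), the yellow sphere covered √(2.6² + 0.8²) ≈ 2.7 units.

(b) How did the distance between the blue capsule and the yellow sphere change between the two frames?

-0.4

They were about 4.2 units apart before and 3.8 after — 0.4 units closer together.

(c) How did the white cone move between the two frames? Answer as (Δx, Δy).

(-2.5, 0.1)

From the two frames, the white cone sits at roughly (10.4, 5.5) before and (7.9, 5.6) after.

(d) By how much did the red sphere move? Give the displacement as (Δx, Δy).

(-2.7, -1.9)

The red sphere started near (5.1, 4.2) and ended near (2.4, 2.3).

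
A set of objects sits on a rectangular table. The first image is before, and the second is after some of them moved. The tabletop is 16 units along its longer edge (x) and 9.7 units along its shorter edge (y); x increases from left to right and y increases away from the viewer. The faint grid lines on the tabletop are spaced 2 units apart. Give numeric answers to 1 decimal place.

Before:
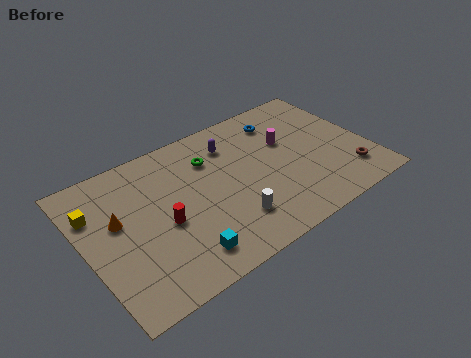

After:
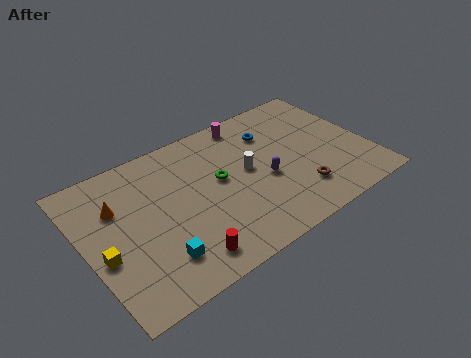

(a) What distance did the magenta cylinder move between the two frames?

3.1

The magenta cylinder was near (11.7, 6.1) before and (9.9, 8.6) after, so it travelled √(1.8² + 2.5²) ≈ 3.1 units.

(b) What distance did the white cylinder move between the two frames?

3.2

From (7.7, 2.4) to (9.2, 5.2), the white cylinder covered √(1.5² + 2.8²) ≈ 3.2 units.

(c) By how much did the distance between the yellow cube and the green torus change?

+0.4

The distance was about 6.6 in the first image and 7.0 in the second, so they moved 0.4 units further apart.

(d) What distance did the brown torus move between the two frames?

2.9

The brown torus was near (14.5, 2.1) before and (11.6, 2.3) after, so it travelled √(2.9² + 0.2²) ≈ 2.9 units.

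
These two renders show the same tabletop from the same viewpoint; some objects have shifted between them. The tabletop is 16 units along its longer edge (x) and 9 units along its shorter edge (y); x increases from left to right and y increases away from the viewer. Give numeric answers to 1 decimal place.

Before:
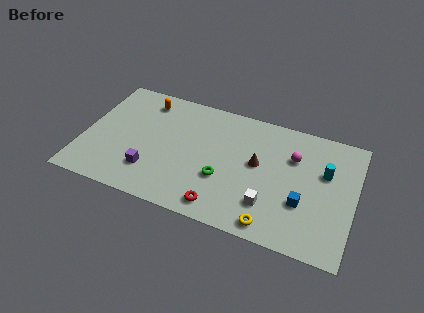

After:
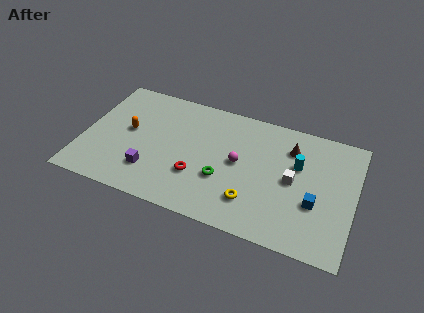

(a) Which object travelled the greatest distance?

the magenta sphere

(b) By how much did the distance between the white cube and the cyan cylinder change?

-3.3

Before: roughly 4.5 units apart; after: 1.2. That's 3.3 units closer together.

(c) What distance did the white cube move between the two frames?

2.5

The white cube was near (11.2, 2.3) before and (12.4, 4.5) after, so it travelled √(1.2² + 2.2²) ≈ 2.5 units.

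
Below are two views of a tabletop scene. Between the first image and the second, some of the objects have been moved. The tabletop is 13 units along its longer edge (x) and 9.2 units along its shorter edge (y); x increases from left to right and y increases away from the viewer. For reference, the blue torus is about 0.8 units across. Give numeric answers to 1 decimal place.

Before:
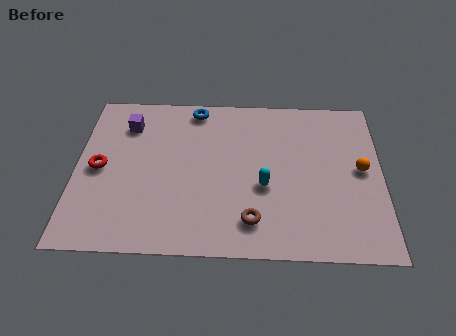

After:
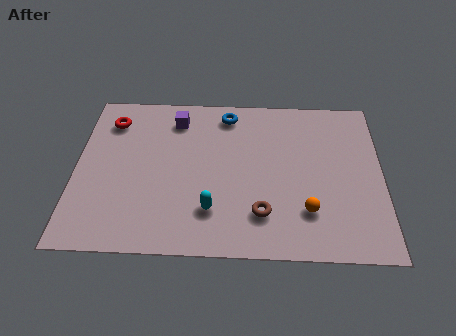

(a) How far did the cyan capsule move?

2.6

The cyan capsule moved from about (8.0, 3.7) to (5.8, 2.3), a distance of √(2.2² + 1.4²) ≈ 2.6.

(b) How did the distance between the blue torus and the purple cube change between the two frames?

-0.9

Before: roughly 3.1 units apart; after: 2.2. That's 0.9 units closer together.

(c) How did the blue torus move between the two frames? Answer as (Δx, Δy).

(1.4, -0.3)

From the two frames, the blue torus sits at roughly (5.0, 8.2) before and (6.4, 7.9) after.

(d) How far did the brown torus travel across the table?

0.6

The brown torus was near (7.5, 1.8) before and (7.9, 2.2) after, so it travelled √(0.4² + 0.4²) ≈ 0.6 units.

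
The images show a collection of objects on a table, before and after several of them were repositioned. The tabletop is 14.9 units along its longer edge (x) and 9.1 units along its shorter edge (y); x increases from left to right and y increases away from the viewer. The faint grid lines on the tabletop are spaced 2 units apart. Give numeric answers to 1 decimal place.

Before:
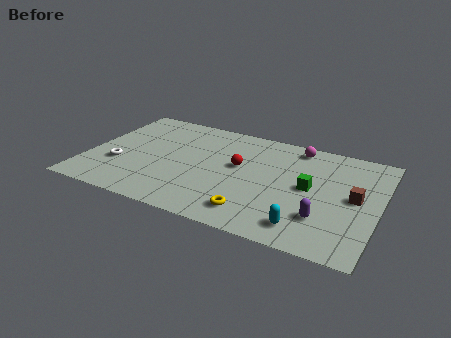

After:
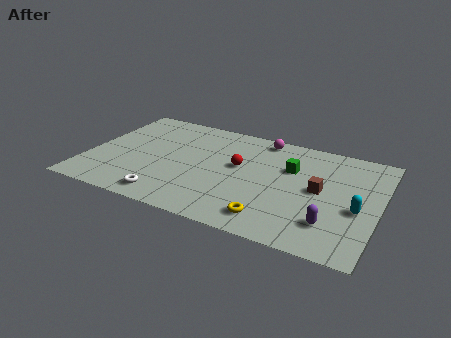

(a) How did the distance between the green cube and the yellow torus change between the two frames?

+0.5

Before: roughly 4.0 units apart; after: 4.5. That's 0.5 units further apart.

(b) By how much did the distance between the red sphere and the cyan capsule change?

+1.1

The distance was about 5.3 in the first image and 6.4 in the second, so they moved 1.1 units further apart.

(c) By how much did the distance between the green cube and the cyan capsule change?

+1.0

Before: roughly 3.2 units apart; after: 4.2. That's 1.0 units further apart.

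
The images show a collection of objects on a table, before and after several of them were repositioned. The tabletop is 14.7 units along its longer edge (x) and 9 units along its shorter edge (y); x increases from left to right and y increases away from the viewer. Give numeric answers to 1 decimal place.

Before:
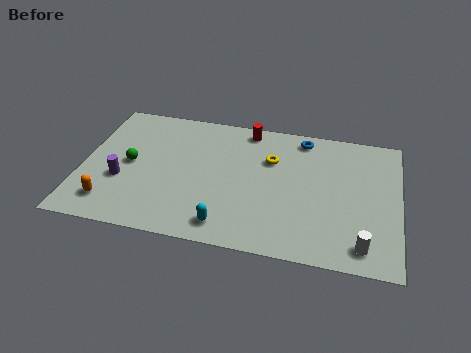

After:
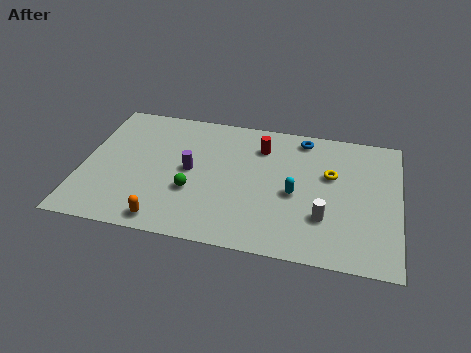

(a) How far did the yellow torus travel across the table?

2.8

From (8.7, 6.1) to (11.5, 5.6), the yellow torus covered √(2.8² + 0.5²) ≈ 2.8 units.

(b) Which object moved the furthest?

the cyan capsule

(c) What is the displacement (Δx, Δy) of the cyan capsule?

(3.0, 2.7)

The cyan capsule was at about (6.9, 1.3) and moved to about (9.9, 4.0).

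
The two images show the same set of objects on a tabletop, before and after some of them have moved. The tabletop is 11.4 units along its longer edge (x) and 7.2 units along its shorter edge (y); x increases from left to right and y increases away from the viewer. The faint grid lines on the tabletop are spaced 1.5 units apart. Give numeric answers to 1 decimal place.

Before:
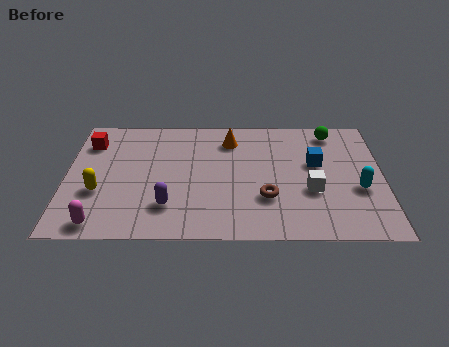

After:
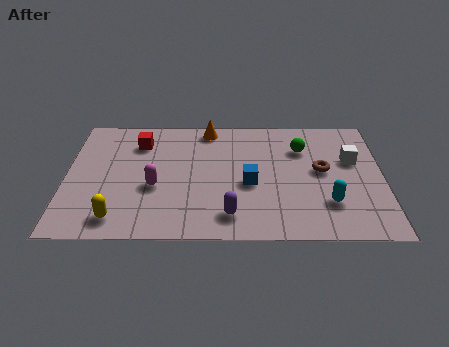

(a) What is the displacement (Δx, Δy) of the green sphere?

(-1.1, -1.0)

From the two frames, the green sphere sits at roughly (9.6, 6.2) before and (8.5, 5.2) after.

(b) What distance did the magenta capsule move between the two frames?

2.8

The magenta capsule was near (1.3, 0.8) before and (3.2, 2.9) after, so it travelled √(1.9² + 2.1²) ≈ 2.8 units.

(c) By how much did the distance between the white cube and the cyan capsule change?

+1.0

Before: roughly 1.7 units apart; after: 2.7. That's 1.0 units further apart.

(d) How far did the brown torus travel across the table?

2.6

From (7.2, 2.3) to (9.2, 3.9), the brown torus covered √(2.0² + 1.6²) ≈ 2.6 units.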